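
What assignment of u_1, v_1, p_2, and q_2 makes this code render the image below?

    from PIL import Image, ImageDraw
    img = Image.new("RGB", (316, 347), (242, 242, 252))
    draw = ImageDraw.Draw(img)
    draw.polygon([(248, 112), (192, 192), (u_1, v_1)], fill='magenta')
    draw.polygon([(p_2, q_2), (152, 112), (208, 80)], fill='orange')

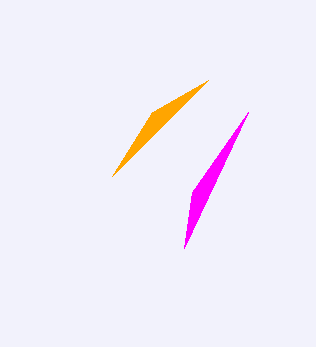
u_1 = 184
v_1 = 248
p_2 = 112
q_2 = 176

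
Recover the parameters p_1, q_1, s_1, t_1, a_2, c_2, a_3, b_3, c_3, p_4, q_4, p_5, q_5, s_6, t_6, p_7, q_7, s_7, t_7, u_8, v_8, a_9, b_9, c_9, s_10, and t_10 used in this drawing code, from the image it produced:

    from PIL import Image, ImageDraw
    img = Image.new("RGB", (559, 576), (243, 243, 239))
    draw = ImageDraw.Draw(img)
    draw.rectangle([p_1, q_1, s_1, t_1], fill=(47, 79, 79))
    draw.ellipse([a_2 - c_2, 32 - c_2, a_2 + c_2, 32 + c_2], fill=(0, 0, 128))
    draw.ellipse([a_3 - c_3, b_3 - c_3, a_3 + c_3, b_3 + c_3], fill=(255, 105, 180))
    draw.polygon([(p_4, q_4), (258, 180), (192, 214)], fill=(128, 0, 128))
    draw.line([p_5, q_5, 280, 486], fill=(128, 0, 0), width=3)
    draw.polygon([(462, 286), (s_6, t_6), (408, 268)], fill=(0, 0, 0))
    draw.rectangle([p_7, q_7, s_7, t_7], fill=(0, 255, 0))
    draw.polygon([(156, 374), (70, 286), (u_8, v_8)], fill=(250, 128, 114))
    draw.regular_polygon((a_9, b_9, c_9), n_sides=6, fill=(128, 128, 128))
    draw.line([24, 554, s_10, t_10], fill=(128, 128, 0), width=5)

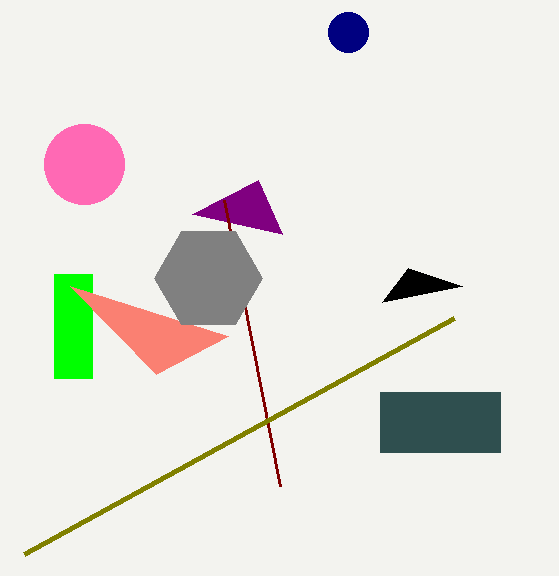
p_1 = 380, q_1 = 392, s_1 = 500, t_1 = 452, a_2 = 348, c_2 = 20, a_3 = 84, b_3 = 164, c_3 = 40, p_4 = 282, q_4 = 234, p_5 = 224, q_5 = 200, s_6 = 382, t_6 = 302, p_7 = 54, q_7 = 274, s_7 = 92, t_7 = 378, u_8 = 228, v_8 = 336, a_9 = 208, b_9 = 278, c_9 = 54, s_10 = 454, t_10 = 318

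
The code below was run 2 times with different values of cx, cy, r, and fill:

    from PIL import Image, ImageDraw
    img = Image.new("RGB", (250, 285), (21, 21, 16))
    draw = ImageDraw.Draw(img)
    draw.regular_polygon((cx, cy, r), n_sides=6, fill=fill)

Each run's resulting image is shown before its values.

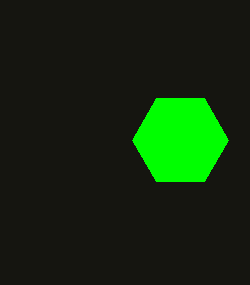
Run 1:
cx = 180
cy = 140
r = 48
fill = 'lime'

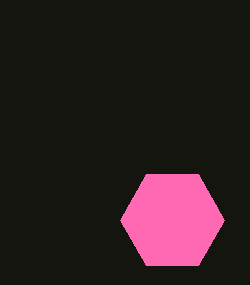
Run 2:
cx = 172
cy = 220
r = 52
fill = 'hotpink'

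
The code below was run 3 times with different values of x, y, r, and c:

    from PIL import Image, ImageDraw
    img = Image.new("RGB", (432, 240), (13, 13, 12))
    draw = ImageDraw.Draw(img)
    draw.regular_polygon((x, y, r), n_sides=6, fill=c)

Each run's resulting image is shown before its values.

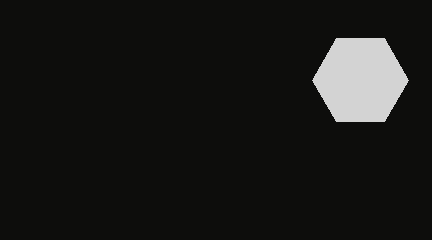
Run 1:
x = 360; y = 80; r = 48; c = 'lightgray'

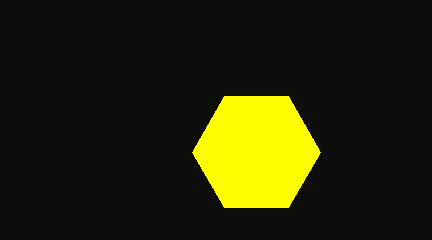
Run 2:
x = 256
y = 152
r = 64
c = 'yellow'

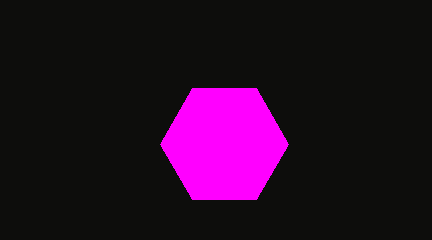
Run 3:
x = 224; y = 144; r = 64; c = 'magenta'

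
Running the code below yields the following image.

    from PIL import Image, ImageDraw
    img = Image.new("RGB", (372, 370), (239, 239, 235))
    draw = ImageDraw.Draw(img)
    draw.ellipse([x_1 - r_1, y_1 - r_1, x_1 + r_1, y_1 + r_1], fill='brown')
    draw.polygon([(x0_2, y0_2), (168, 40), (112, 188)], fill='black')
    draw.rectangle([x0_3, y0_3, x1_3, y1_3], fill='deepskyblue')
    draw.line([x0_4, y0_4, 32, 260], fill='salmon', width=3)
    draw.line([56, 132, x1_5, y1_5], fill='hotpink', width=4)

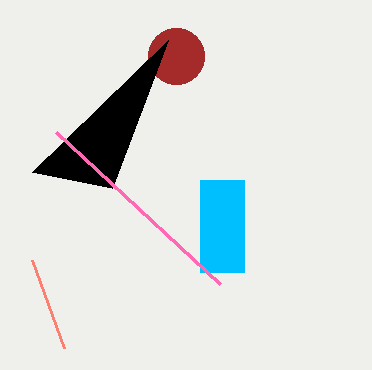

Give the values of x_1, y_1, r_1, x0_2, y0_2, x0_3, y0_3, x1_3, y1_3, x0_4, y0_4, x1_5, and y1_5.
x_1 = 176
y_1 = 56
r_1 = 28
x0_2 = 32
y0_2 = 172
x0_3 = 200
y0_3 = 180
x1_3 = 244
y1_3 = 272
x0_4 = 64
y0_4 = 348
x1_5 = 220
y1_5 = 284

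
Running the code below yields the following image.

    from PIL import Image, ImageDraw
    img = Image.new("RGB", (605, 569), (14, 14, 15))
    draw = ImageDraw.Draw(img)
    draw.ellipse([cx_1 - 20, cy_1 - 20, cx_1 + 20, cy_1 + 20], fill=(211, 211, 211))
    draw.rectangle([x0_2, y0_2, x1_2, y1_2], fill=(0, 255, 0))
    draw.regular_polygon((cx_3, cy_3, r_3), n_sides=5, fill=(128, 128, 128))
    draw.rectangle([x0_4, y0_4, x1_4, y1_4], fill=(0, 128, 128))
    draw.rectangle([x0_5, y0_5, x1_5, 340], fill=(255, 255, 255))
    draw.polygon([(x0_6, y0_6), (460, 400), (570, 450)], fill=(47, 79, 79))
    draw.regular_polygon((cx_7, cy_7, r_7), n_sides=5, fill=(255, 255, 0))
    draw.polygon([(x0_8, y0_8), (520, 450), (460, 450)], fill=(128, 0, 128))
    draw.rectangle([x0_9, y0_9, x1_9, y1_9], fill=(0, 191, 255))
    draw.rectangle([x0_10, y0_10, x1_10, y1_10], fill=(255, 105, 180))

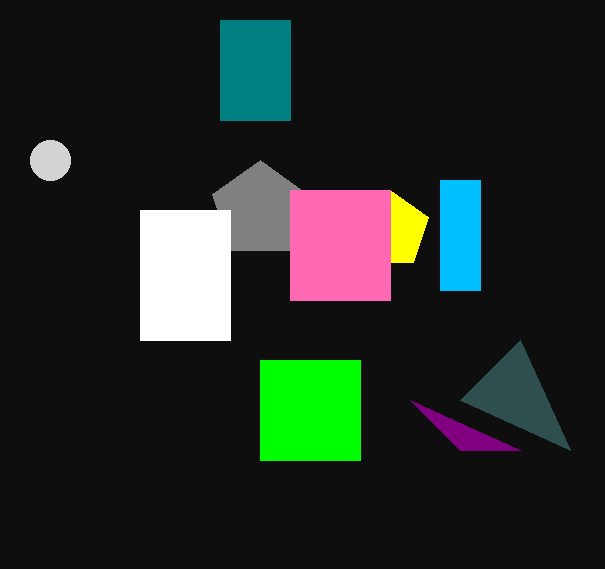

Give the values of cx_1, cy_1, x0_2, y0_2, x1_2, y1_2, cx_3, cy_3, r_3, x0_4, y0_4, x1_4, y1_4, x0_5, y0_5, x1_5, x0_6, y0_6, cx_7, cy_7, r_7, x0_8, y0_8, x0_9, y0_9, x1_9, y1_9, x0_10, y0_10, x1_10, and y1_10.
cx_1 = 50; cy_1 = 160; x0_2 = 260; y0_2 = 360; x1_2 = 360; y1_2 = 460; cx_3 = 260; cy_3 = 210; r_3 = 50; x0_4 = 220; y0_4 = 20; x1_4 = 290; y1_4 = 120; x0_5 = 140; y0_5 = 210; x1_5 = 230; x0_6 = 520; y0_6 = 340; cx_7 = 390; cy_7 = 230; r_7 = 40; x0_8 = 410; y0_8 = 400; x0_9 = 440; y0_9 = 180; x1_9 = 480; y1_9 = 290; x0_10 = 290; y0_10 = 190; x1_10 = 390; y1_10 = 300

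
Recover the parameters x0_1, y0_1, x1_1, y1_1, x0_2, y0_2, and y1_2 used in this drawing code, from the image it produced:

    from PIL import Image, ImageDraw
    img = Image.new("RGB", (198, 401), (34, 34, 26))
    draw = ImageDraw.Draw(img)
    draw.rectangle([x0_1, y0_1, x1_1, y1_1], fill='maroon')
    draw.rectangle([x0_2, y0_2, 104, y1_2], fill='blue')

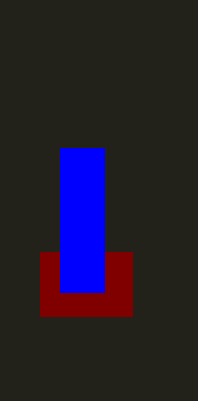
x0_1 = 40, y0_1 = 252, x1_1 = 132, y1_1 = 316, x0_2 = 60, y0_2 = 148, y1_2 = 292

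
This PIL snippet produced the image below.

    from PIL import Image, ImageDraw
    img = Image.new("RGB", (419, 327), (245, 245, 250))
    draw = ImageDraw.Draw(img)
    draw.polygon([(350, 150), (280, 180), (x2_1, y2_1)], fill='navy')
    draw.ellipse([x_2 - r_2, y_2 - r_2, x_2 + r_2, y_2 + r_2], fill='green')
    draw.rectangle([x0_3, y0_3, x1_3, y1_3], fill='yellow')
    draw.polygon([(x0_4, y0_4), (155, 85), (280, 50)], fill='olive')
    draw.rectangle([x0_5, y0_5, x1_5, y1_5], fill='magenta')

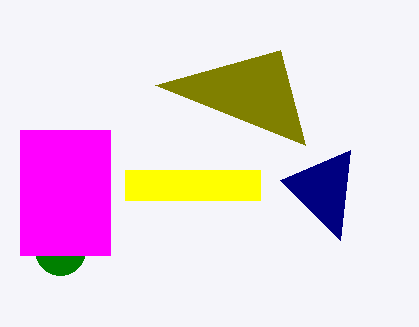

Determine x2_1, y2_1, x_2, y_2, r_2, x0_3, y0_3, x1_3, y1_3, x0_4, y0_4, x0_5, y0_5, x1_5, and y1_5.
x2_1 = 340
y2_1 = 240
x_2 = 60
y_2 = 250
r_2 = 25
x0_3 = 125
y0_3 = 170
x1_3 = 260
y1_3 = 200
x0_4 = 305
y0_4 = 145
x0_5 = 20
y0_5 = 130
x1_5 = 110
y1_5 = 255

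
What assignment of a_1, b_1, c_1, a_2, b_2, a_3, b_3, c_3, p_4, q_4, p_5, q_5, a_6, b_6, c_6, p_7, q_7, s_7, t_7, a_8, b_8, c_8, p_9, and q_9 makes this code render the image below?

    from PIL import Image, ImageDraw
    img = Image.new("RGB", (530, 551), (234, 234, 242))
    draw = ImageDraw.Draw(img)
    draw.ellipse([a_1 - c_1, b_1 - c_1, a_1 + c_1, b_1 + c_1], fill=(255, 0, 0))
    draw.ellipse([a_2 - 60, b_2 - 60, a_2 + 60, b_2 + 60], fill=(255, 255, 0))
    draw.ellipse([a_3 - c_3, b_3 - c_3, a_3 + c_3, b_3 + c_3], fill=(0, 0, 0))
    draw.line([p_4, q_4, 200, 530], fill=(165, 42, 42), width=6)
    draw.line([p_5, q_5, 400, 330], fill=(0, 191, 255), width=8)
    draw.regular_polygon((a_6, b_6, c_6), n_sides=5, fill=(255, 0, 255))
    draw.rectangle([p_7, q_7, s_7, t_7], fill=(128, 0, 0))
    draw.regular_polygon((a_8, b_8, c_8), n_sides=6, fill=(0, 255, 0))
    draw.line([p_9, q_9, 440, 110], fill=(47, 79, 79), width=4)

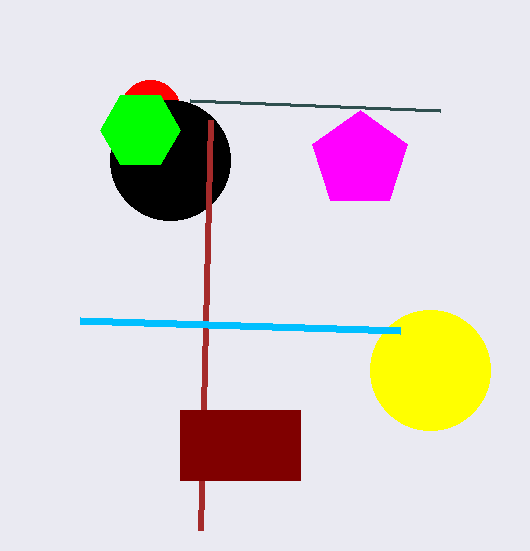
a_1 = 150; b_1 = 110; c_1 = 30; a_2 = 430; b_2 = 370; a_3 = 170; b_3 = 160; c_3 = 60; p_4 = 210; q_4 = 120; p_5 = 80; q_5 = 320; a_6 = 360; b_6 = 160; c_6 = 50; p_7 = 180; q_7 = 410; s_7 = 300; t_7 = 480; a_8 = 140; b_8 = 130; c_8 = 40; p_9 = 190; q_9 = 100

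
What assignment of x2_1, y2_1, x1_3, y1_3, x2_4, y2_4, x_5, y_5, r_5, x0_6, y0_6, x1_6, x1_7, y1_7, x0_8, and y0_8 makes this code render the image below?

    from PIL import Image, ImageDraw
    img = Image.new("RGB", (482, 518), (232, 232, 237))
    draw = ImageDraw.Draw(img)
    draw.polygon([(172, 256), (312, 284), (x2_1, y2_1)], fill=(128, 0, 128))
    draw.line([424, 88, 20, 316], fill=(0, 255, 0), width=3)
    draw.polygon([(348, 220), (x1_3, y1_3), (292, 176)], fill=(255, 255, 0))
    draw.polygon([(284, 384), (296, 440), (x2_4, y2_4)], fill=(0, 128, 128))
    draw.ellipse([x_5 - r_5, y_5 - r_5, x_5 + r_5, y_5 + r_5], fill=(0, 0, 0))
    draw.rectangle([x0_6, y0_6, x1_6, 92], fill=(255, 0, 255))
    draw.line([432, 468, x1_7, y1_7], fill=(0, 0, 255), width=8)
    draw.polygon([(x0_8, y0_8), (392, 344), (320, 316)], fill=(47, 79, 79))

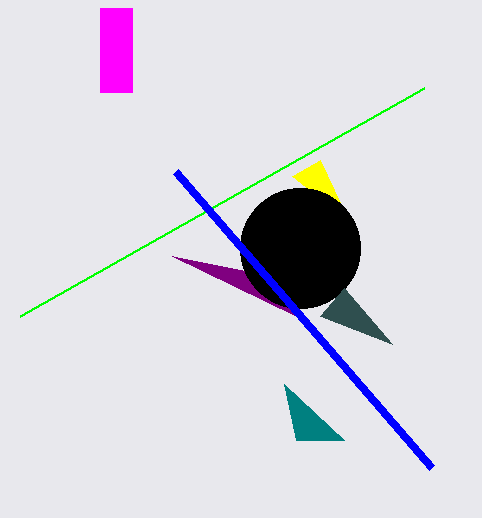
x2_1 = 296, y2_1 = 316, x1_3 = 320, y1_3 = 160, x2_4 = 344, y2_4 = 440, x_5 = 300, y_5 = 248, r_5 = 60, x0_6 = 100, y0_6 = 8, x1_6 = 132, x1_7 = 176, y1_7 = 172, x0_8 = 344, y0_8 = 288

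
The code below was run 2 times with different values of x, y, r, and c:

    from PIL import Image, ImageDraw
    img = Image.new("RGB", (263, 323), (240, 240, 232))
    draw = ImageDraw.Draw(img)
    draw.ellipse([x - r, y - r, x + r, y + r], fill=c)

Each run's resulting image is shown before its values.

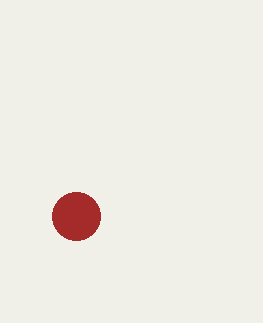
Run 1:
x = 76, y = 216, r = 24, c = 'brown'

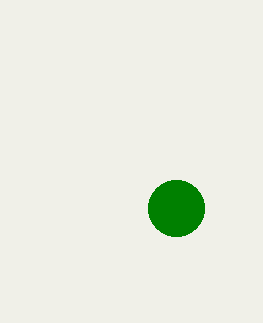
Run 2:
x = 176
y = 208
r = 28
c = 'green'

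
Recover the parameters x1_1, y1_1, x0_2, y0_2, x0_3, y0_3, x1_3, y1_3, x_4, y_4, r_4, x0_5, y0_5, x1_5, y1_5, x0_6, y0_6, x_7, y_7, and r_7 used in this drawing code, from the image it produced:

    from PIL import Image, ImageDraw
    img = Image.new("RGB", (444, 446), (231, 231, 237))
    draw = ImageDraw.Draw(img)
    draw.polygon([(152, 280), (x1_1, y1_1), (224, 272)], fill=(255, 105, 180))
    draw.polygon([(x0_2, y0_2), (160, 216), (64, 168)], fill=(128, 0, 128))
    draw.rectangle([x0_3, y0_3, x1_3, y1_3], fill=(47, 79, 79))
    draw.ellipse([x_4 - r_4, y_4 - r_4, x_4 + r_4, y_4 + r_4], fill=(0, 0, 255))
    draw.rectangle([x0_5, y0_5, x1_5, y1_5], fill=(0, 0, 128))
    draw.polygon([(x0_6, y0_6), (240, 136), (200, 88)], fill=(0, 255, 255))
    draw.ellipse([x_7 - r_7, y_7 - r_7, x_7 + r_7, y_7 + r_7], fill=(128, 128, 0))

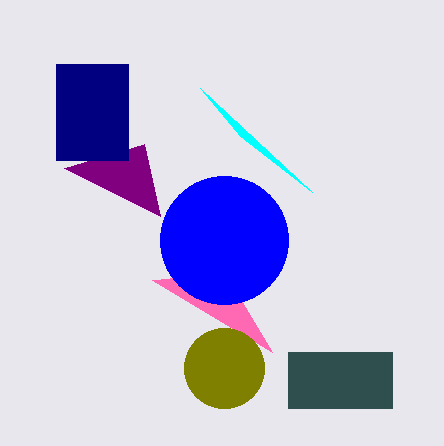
x1_1 = 272; y1_1 = 352; x0_2 = 144; y0_2 = 144; x0_3 = 288; y0_3 = 352; x1_3 = 392; y1_3 = 408; x_4 = 224; y_4 = 240; r_4 = 64; x0_5 = 56; y0_5 = 64; x1_5 = 128; y1_5 = 160; x0_6 = 312; y0_6 = 192; x_7 = 224; y_7 = 368; r_7 = 40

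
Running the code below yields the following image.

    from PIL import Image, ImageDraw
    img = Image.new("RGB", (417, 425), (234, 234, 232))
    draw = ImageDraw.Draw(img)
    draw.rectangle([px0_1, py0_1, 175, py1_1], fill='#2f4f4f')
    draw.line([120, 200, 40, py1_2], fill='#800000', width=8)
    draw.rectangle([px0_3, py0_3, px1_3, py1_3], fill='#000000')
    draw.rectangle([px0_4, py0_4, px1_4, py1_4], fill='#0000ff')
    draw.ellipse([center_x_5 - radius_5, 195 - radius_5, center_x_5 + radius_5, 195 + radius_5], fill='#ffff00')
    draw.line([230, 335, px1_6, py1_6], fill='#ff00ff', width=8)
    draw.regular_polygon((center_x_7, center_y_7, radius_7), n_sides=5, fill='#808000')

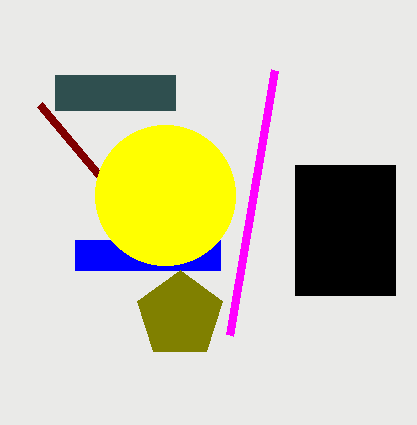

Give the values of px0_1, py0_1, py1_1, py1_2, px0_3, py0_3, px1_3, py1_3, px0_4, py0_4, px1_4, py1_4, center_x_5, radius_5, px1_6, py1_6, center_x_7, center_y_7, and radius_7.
px0_1 = 55, py0_1 = 75, py1_1 = 110, py1_2 = 105, px0_3 = 295, py0_3 = 165, px1_3 = 395, py1_3 = 295, px0_4 = 75, py0_4 = 240, px1_4 = 220, py1_4 = 270, center_x_5 = 165, radius_5 = 70, px1_6 = 275, py1_6 = 70, center_x_7 = 180, center_y_7 = 315, radius_7 = 45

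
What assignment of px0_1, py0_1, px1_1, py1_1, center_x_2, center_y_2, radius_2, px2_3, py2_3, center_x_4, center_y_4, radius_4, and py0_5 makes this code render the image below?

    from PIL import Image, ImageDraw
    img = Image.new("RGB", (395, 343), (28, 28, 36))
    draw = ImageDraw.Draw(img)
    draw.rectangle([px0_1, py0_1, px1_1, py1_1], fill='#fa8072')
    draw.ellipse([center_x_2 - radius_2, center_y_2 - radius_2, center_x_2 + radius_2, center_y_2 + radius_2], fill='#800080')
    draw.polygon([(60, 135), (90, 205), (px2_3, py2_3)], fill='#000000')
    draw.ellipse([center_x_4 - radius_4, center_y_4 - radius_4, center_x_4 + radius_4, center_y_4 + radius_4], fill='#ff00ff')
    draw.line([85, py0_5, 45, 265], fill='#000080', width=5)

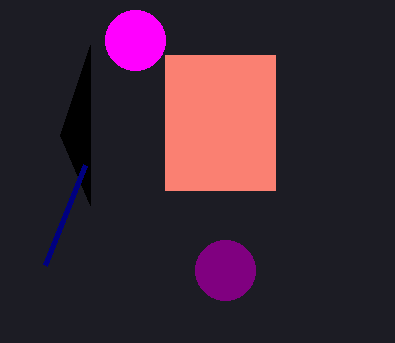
px0_1 = 165
py0_1 = 55
px1_1 = 275
py1_1 = 190
center_x_2 = 225
center_y_2 = 270
radius_2 = 30
px2_3 = 90
py2_3 = 45
center_x_4 = 135
center_y_4 = 40
radius_4 = 30
py0_5 = 165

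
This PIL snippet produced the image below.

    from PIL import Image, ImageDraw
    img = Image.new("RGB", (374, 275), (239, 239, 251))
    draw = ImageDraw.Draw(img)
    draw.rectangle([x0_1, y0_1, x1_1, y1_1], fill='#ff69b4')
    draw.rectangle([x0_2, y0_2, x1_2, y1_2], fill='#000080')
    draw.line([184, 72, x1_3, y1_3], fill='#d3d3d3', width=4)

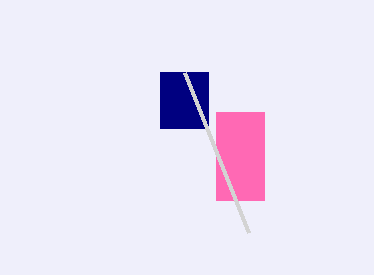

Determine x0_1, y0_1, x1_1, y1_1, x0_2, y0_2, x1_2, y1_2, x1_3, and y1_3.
x0_1 = 216, y0_1 = 112, x1_1 = 264, y1_1 = 200, x0_2 = 160, y0_2 = 72, x1_2 = 208, y1_2 = 128, x1_3 = 248, y1_3 = 232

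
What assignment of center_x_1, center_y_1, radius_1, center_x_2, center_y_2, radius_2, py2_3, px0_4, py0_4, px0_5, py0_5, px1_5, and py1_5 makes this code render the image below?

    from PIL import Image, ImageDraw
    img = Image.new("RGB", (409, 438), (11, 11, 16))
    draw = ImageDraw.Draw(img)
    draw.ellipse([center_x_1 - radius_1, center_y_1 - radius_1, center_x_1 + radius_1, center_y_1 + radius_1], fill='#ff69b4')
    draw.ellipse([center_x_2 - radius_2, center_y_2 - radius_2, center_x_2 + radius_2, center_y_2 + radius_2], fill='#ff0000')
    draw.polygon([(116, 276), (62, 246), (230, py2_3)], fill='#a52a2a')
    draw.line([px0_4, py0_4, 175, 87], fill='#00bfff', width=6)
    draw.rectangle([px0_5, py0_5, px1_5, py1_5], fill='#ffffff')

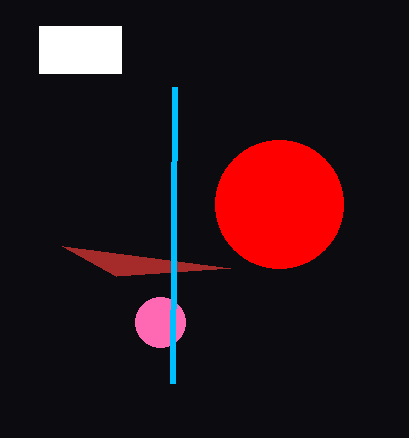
center_x_1 = 160, center_y_1 = 322, radius_1 = 25, center_x_2 = 279, center_y_2 = 204, radius_2 = 64, py2_3 = 268, px0_4 = 173, py0_4 = 383, px0_5 = 39, py0_5 = 26, px1_5 = 121, py1_5 = 73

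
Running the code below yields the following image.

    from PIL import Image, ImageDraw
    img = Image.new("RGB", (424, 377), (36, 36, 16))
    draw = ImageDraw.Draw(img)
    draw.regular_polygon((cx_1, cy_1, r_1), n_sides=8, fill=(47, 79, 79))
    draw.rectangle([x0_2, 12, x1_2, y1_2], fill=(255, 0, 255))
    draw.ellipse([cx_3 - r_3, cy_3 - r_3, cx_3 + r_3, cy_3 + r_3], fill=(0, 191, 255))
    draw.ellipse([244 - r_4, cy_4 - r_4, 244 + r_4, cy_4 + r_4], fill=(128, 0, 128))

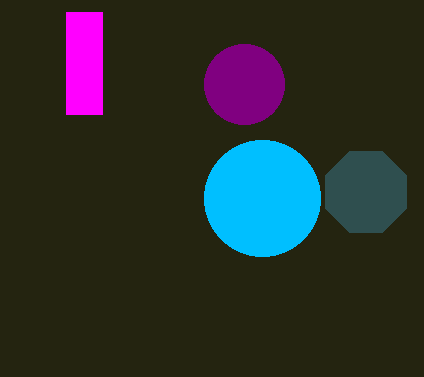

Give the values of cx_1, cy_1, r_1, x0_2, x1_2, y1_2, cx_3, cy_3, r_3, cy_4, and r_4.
cx_1 = 366; cy_1 = 192; r_1 = 44; x0_2 = 66; x1_2 = 102; y1_2 = 114; cx_3 = 262; cy_3 = 198; r_3 = 58; cy_4 = 84; r_4 = 40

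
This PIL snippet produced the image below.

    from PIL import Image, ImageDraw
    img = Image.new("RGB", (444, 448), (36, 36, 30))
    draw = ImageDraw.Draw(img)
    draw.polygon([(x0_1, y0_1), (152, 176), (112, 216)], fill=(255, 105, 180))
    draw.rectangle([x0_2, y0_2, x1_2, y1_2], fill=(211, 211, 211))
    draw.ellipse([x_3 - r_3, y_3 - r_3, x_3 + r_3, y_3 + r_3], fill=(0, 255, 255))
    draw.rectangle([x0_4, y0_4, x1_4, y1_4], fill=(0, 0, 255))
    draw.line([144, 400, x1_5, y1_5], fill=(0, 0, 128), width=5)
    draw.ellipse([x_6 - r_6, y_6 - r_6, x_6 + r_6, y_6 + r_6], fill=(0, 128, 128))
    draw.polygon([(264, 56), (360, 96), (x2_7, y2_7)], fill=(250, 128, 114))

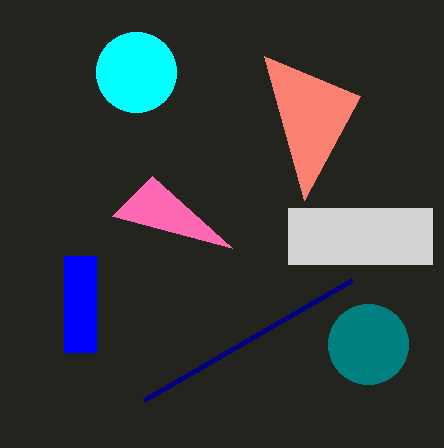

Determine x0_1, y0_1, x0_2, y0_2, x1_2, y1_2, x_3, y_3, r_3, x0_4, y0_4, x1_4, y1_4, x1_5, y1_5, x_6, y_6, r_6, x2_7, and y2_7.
x0_1 = 232; y0_1 = 248; x0_2 = 288; y0_2 = 208; x1_2 = 432; y1_2 = 264; x_3 = 136; y_3 = 72; r_3 = 40; x0_4 = 64; y0_4 = 256; x1_4 = 96; y1_4 = 352; x1_5 = 352; y1_5 = 280; x_6 = 368; y_6 = 344; r_6 = 40; x2_7 = 304; y2_7 = 200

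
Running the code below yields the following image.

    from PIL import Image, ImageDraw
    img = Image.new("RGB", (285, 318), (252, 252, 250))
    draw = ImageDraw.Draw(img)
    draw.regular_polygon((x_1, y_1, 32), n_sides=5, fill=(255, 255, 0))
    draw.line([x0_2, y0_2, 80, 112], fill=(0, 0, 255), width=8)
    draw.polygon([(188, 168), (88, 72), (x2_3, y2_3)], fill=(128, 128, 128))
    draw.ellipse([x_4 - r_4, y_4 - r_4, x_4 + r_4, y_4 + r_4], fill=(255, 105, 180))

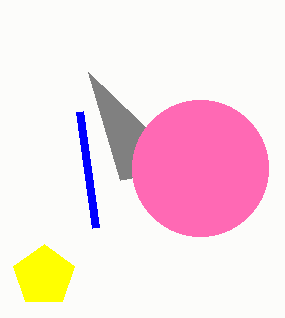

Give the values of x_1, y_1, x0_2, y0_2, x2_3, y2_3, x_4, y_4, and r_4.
x_1 = 44
y_1 = 276
x0_2 = 96
y0_2 = 228
x2_3 = 120
y2_3 = 180
x_4 = 200
y_4 = 168
r_4 = 68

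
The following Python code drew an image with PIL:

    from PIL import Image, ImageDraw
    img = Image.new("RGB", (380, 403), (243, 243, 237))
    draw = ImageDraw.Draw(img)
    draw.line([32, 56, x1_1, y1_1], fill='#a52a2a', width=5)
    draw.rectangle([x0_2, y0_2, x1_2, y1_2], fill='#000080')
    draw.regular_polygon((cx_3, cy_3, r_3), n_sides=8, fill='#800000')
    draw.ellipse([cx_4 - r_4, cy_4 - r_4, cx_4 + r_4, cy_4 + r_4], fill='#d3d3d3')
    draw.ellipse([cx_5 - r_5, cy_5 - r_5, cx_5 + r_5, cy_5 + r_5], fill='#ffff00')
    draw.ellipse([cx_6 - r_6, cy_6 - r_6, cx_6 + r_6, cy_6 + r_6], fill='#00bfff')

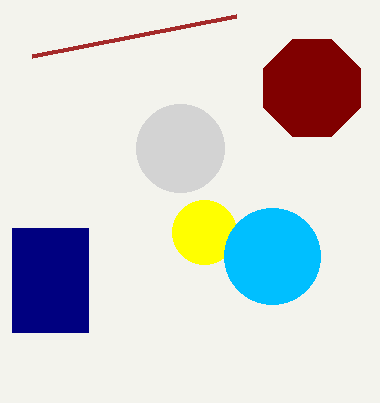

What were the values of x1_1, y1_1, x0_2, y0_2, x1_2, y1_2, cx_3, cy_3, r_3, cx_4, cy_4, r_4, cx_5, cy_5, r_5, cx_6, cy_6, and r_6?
x1_1 = 236
y1_1 = 16
x0_2 = 12
y0_2 = 228
x1_2 = 88
y1_2 = 332
cx_3 = 312
cy_3 = 88
r_3 = 52
cx_4 = 180
cy_4 = 148
r_4 = 44
cx_5 = 204
cy_5 = 232
r_5 = 32
cx_6 = 272
cy_6 = 256
r_6 = 48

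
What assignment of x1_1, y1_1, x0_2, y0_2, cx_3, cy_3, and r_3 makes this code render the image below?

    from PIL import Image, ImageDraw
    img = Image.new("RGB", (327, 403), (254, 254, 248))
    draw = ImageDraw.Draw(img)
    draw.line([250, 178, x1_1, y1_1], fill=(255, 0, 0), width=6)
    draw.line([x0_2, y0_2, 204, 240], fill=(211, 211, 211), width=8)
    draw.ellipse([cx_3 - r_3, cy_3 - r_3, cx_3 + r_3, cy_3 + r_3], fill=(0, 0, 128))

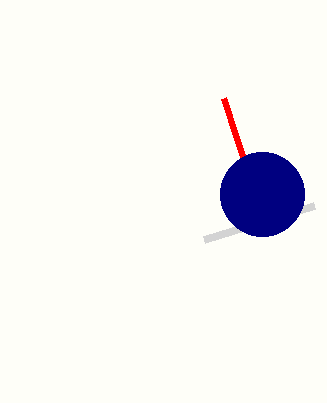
x1_1 = 224, y1_1 = 98, x0_2 = 314, y0_2 = 206, cx_3 = 262, cy_3 = 194, r_3 = 42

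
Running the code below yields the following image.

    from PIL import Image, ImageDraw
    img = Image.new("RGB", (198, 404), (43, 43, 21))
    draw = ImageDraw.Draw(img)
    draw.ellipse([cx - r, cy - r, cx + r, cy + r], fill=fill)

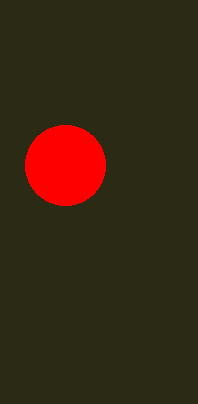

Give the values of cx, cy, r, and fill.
cx = 65, cy = 165, r = 40, fill = 'red'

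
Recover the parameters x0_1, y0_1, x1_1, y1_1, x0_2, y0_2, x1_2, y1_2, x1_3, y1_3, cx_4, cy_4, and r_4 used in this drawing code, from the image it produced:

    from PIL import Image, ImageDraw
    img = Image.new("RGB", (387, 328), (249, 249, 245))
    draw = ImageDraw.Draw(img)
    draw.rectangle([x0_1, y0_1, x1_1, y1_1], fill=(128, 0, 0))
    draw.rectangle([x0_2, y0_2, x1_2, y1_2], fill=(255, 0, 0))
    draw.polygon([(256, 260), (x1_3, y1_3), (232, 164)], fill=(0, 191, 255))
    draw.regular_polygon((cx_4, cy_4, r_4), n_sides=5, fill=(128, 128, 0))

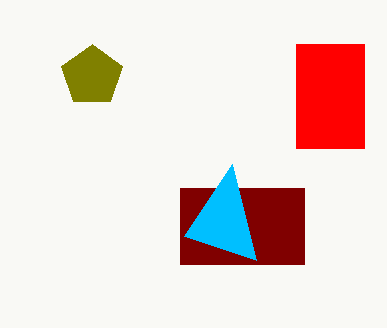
x0_1 = 180
y0_1 = 188
x1_1 = 304
y1_1 = 264
x0_2 = 296
y0_2 = 44
x1_2 = 364
y1_2 = 148
x1_3 = 184
y1_3 = 236
cx_4 = 92
cy_4 = 76
r_4 = 32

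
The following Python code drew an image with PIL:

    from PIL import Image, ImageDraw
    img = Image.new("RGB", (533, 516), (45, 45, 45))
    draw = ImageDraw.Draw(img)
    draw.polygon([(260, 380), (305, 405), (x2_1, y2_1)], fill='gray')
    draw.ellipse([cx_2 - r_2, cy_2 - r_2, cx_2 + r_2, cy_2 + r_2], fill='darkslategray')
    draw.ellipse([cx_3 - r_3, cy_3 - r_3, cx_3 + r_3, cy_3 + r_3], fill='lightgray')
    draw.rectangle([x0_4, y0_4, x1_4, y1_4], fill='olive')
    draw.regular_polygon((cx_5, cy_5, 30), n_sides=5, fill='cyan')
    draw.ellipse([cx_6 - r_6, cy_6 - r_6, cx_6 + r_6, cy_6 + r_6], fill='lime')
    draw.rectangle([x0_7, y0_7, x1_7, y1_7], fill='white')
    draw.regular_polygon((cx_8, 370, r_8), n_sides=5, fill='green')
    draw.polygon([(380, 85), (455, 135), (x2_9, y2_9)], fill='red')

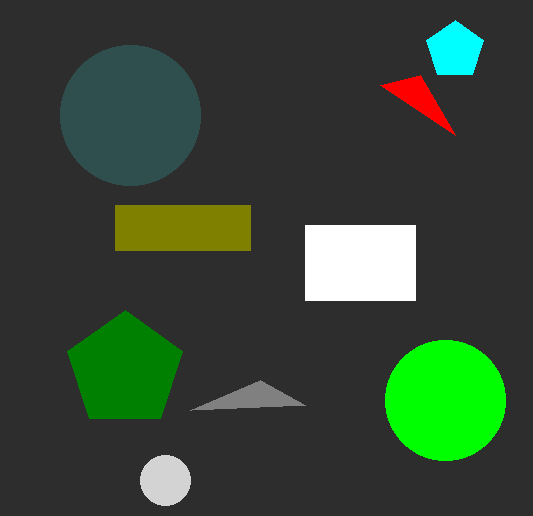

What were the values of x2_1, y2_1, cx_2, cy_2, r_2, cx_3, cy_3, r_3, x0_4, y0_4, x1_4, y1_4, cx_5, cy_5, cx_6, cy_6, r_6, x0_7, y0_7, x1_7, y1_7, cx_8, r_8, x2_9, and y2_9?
x2_1 = 190
y2_1 = 410
cx_2 = 130
cy_2 = 115
r_2 = 70
cx_3 = 165
cy_3 = 480
r_3 = 25
x0_4 = 115
y0_4 = 205
x1_4 = 250
y1_4 = 250
cx_5 = 455
cy_5 = 50
cx_6 = 445
cy_6 = 400
r_6 = 60
x0_7 = 305
y0_7 = 225
x1_7 = 415
y1_7 = 300
cx_8 = 125
r_8 = 60
x2_9 = 420
y2_9 = 75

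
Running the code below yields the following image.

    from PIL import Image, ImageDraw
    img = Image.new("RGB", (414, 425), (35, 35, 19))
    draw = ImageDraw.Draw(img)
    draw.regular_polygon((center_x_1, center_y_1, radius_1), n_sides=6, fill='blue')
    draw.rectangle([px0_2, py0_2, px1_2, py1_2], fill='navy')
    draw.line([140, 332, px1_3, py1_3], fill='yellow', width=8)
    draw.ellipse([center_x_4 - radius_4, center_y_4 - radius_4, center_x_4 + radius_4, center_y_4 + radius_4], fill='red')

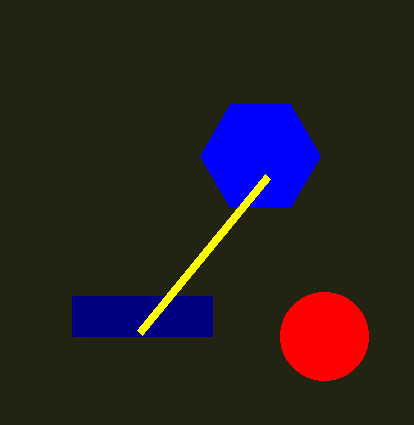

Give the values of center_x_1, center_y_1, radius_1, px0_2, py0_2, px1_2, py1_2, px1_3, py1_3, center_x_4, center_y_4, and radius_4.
center_x_1 = 260, center_y_1 = 156, radius_1 = 60, px0_2 = 72, py0_2 = 296, px1_2 = 212, py1_2 = 336, px1_3 = 268, py1_3 = 176, center_x_4 = 324, center_y_4 = 336, radius_4 = 44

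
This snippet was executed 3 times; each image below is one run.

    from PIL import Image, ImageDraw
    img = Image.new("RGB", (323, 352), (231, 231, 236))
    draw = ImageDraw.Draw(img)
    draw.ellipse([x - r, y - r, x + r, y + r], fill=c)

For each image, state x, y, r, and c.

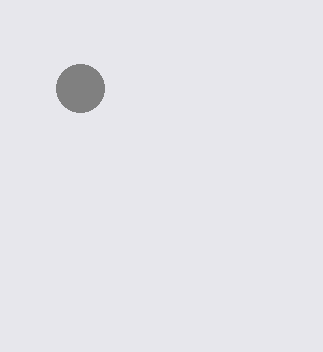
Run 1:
x = 80
y = 88
r = 24
c = 'gray'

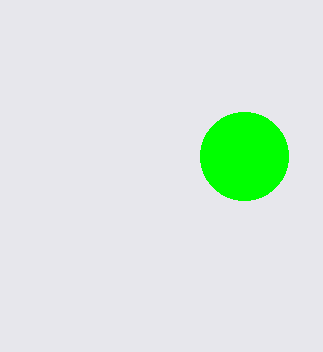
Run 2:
x = 244; y = 156; r = 44; c = 'lime'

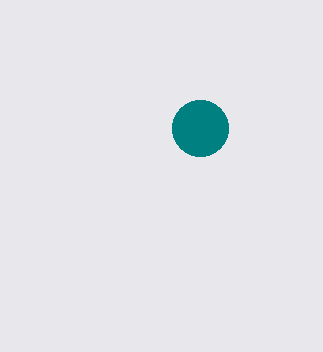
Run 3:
x = 200
y = 128
r = 28
c = 'teal'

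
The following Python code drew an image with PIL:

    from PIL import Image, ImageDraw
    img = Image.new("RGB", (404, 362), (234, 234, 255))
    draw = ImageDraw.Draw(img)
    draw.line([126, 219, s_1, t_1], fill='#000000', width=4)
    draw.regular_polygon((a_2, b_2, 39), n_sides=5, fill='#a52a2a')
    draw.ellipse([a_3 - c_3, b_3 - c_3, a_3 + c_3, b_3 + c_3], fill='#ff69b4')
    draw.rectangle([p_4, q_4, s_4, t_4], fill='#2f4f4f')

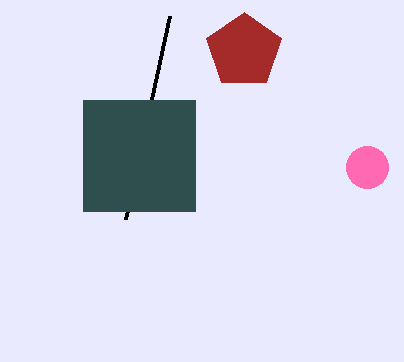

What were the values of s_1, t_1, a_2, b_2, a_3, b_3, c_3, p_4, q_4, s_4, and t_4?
s_1 = 170, t_1 = 16, a_2 = 244, b_2 = 51, a_3 = 367, b_3 = 167, c_3 = 21, p_4 = 83, q_4 = 100, s_4 = 195, t_4 = 211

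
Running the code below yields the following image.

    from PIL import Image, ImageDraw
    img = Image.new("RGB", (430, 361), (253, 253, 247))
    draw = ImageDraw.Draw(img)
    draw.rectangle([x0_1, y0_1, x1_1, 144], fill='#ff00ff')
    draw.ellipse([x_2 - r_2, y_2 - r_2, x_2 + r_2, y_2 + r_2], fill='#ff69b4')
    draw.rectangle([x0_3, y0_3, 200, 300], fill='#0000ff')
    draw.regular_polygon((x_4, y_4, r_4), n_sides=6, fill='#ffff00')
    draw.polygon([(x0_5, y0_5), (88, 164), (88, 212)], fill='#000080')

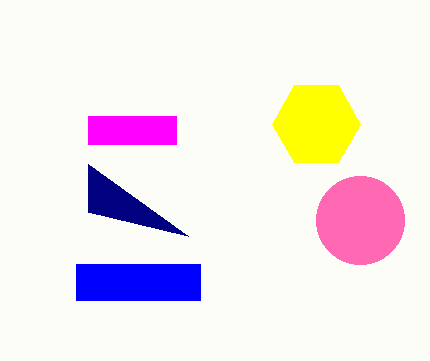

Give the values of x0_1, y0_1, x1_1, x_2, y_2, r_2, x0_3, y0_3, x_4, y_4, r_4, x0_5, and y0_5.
x0_1 = 88; y0_1 = 116; x1_1 = 176; x_2 = 360; y_2 = 220; r_2 = 44; x0_3 = 76; y0_3 = 264; x_4 = 316; y_4 = 124; r_4 = 44; x0_5 = 188; y0_5 = 236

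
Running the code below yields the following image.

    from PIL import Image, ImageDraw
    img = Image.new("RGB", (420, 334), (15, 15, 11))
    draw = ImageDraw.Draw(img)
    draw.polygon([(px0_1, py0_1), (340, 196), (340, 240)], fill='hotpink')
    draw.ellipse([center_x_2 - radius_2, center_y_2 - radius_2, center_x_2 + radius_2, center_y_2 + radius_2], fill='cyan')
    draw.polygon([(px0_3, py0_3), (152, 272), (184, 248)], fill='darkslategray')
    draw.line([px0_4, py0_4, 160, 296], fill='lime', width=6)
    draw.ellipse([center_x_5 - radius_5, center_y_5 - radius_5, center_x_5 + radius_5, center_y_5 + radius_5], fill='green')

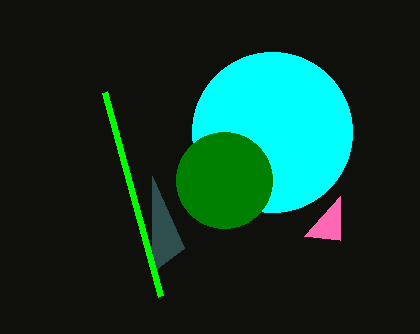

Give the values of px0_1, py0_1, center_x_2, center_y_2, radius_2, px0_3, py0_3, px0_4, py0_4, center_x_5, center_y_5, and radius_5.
px0_1 = 304; py0_1 = 236; center_x_2 = 272; center_y_2 = 132; radius_2 = 80; px0_3 = 152; py0_3 = 176; px0_4 = 104; py0_4 = 92; center_x_5 = 224; center_y_5 = 180; radius_5 = 48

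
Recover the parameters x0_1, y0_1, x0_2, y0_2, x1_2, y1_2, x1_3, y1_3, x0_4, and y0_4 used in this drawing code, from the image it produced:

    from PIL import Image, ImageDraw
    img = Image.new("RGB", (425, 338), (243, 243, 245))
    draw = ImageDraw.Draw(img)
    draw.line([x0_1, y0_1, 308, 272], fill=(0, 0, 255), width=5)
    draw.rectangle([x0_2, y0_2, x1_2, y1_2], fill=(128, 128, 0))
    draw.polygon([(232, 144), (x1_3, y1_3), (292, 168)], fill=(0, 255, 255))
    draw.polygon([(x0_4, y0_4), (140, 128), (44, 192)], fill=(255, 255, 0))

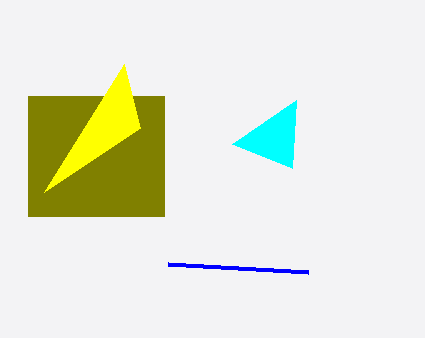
x0_1 = 168
y0_1 = 264
x0_2 = 28
y0_2 = 96
x1_2 = 164
y1_2 = 216
x1_3 = 296
y1_3 = 100
x0_4 = 124
y0_4 = 64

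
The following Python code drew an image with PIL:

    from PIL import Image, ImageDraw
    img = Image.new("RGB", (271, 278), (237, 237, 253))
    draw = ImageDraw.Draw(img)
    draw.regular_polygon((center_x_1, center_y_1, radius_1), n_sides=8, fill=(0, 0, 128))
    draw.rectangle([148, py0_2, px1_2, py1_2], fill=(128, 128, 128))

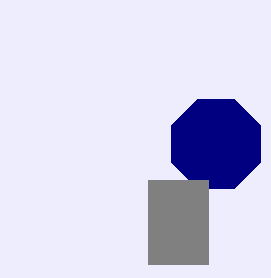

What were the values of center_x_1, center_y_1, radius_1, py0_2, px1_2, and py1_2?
center_x_1 = 216
center_y_1 = 144
radius_1 = 48
py0_2 = 180
px1_2 = 208
py1_2 = 264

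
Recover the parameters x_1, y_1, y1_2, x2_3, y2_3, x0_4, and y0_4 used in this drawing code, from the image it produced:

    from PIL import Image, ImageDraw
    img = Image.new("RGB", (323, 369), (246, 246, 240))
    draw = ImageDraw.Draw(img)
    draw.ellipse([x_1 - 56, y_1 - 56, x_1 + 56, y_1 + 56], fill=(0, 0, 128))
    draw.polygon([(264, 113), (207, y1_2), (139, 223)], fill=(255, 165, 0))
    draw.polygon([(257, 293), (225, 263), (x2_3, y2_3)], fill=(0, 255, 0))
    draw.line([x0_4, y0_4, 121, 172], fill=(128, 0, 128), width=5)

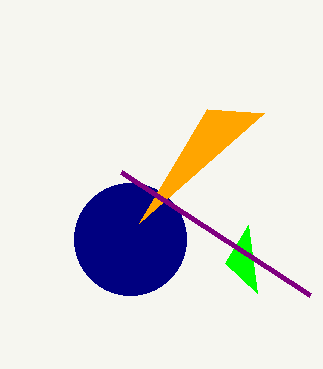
x_1 = 130; y_1 = 239; y1_2 = 109; x2_3 = 248; y2_3 = 225; x0_4 = 310; y0_4 = 295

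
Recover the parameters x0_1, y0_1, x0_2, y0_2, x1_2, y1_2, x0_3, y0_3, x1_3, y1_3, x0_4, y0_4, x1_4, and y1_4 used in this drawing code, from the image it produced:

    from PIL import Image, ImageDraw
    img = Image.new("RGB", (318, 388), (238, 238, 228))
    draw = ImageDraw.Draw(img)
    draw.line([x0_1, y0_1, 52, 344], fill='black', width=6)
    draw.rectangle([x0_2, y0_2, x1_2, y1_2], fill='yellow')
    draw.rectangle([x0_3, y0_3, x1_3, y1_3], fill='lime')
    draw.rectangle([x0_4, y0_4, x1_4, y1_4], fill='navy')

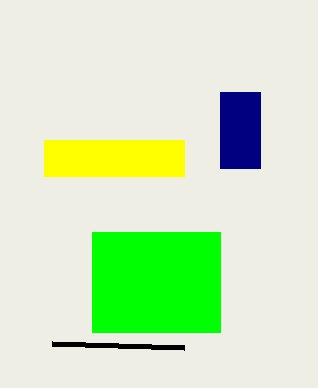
x0_1 = 184
y0_1 = 348
x0_2 = 44
y0_2 = 140
x1_2 = 184
y1_2 = 176
x0_3 = 92
y0_3 = 232
x1_3 = 220
y1_3 = 332
x0_4 = 220
y0_4 = 92
x1_4 = 260
y1_4 = 168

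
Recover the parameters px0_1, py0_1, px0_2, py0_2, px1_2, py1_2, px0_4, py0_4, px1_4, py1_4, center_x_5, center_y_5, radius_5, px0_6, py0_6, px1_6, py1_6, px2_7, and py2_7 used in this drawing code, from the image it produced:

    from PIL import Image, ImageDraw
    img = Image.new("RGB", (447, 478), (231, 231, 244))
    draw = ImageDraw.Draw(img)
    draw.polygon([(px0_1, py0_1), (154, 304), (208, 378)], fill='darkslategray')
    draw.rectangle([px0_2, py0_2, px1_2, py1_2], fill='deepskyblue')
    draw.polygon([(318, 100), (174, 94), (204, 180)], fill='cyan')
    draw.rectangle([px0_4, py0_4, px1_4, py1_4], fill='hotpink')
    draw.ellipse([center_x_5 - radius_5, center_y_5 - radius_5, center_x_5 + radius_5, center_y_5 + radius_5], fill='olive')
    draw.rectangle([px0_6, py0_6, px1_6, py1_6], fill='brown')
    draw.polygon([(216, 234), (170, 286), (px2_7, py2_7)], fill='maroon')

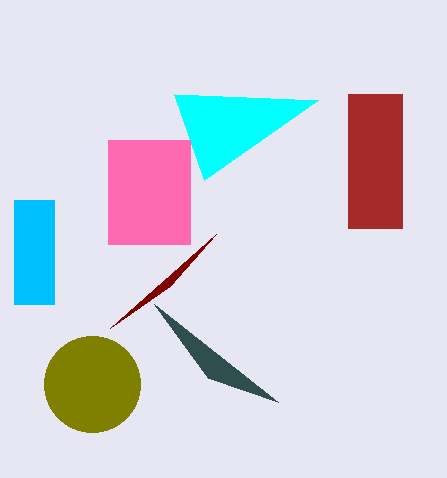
px0_1 = 278
py0_1 = 402
px0_2 = 14
py0_2 = 200
px1_2 = 54
py1_2 = 304
px0_4 = 108
py0_4 = 140
px1_4 = 190
py1_4 = 244
center_x_5 = 92
center_y_5 = 384
radius_5 = 48
px0_6 = 348
py0_6 = 94
px1_6 = 402
py1_6 = 228
px2_7 = 110
py2_7 = 328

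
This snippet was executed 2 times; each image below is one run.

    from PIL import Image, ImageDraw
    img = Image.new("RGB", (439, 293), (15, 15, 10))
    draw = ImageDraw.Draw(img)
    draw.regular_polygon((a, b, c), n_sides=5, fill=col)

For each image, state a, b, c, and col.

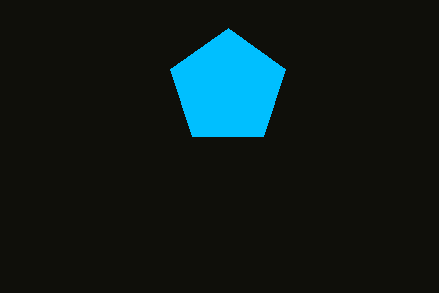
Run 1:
a = 228; b = 88; c = 60; col = 'deepskyblue'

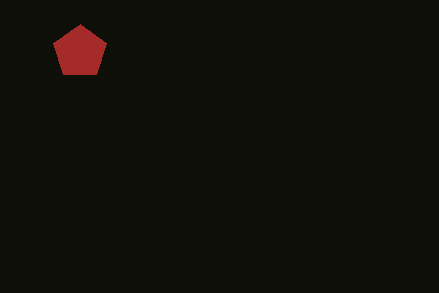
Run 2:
a = 80
b = 52
c = 28
col = 'brown'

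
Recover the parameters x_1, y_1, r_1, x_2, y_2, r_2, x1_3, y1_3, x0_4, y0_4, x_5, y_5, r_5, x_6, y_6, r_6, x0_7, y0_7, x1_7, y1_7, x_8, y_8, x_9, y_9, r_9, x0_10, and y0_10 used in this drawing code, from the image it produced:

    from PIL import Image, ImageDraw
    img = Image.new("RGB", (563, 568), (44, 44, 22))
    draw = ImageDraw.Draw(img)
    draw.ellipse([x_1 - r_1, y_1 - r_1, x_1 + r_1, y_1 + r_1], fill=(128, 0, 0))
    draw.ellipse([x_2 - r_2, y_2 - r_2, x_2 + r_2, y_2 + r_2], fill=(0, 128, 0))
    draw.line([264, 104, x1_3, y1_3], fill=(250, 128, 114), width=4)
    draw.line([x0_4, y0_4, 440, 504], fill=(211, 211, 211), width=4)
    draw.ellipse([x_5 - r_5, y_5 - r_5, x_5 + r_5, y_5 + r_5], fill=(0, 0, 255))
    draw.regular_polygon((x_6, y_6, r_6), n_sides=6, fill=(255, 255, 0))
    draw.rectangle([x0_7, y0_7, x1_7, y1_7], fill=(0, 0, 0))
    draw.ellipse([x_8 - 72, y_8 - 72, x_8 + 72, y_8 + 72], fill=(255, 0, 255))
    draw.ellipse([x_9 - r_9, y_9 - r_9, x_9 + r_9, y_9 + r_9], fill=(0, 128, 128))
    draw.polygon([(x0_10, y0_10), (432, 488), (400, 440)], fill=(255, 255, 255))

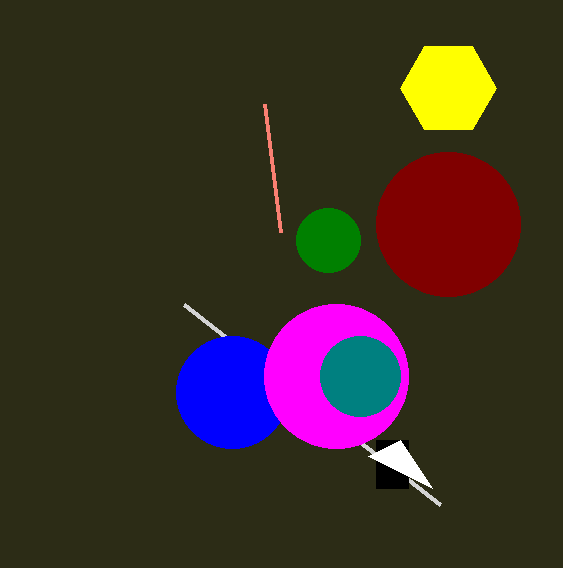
x_1 = 448, y_1 = 224, r_1 = 72, x_2 = 328, y_2 = 240, r_2 = 32, x1_3 = 280, y1_3 = 232, x0_4 = 184, y0_4 = 304, x_5 = 232, y_5 = 392, r_5 = 56, x_6 = 448, y_6 = 88, r_6 = 48, x0_7 = 376, y0_7 = 440, x1_7 = 408, y1_7 = 488, x_8 = 336, y_8 = 376, x_9 = 360, y_9 = 376, r_9 = 40, x0_10 = 368, y0_10 = 456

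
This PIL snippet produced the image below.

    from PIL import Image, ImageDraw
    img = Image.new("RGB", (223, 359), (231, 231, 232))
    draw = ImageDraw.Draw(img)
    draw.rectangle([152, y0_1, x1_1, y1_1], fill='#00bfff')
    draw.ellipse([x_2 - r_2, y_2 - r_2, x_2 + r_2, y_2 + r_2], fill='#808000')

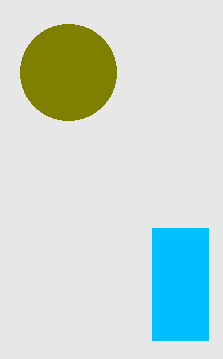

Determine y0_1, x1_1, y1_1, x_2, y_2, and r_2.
y0_1 = 228
x1_1 = 208
y1_1 = 340
x_2 = 68
y_2 = 72
r_2 = 48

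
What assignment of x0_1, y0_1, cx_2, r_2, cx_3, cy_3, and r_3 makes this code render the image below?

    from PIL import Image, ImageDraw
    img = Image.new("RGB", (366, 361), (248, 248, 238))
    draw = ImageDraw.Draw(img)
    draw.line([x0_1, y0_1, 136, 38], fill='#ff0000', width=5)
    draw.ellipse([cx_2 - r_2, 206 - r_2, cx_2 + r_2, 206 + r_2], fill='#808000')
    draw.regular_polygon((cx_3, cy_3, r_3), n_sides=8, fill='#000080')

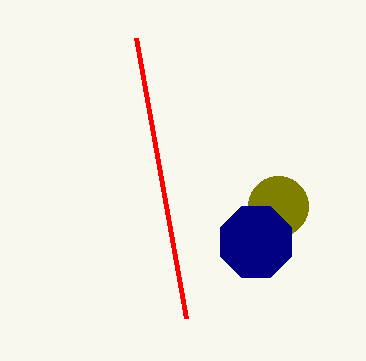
x0_1 = 186
y0_1 = 318
cx_2 = 278
r_2 = 30
cx_3 = 256
cy_3 = 242
r_3 = 38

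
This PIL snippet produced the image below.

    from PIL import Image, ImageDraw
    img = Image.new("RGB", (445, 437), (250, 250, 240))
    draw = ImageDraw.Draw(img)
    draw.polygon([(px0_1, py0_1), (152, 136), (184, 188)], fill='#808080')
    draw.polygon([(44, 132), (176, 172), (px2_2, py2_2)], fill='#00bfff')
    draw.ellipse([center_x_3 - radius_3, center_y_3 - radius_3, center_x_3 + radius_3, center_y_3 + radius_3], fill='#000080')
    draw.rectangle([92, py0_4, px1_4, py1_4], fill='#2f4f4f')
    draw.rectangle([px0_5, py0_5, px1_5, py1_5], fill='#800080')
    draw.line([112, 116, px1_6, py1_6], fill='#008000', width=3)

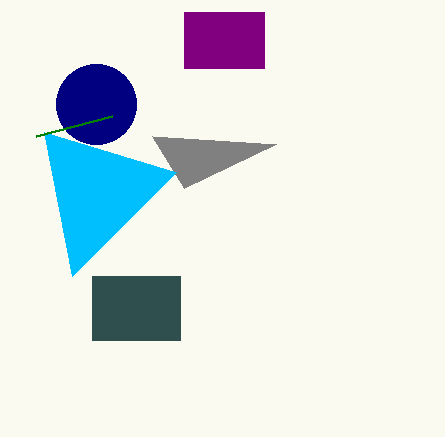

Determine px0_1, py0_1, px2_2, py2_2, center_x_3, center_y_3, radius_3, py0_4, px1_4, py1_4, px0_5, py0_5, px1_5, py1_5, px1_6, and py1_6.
px0_1 = 276, py0_1 = 144, px2_2 = 72, py2_2 = 276, center_x_3 = 96, center_y_3 = 104, radius_3 = 40, py0_4 = 276, px1_4 = 180, py1_4 = 340, px0_5 = 184, py0_5 = 12, px1_5 = 264, py1_5 = 68, px1_6 = 36, py1_6 = 136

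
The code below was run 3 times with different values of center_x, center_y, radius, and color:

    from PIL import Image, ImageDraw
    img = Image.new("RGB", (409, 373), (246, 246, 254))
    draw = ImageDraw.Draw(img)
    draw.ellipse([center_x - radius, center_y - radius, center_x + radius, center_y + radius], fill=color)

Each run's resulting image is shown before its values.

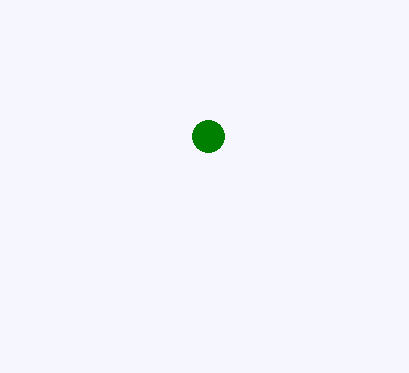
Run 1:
center_x = 208
center_y = 136
radius = 16
color = 'green'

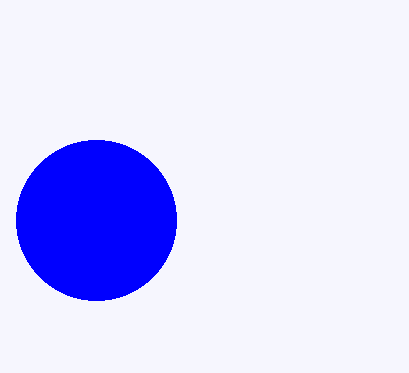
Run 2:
center_x = 96, center_y = 220, radius = 80, color = 'blue'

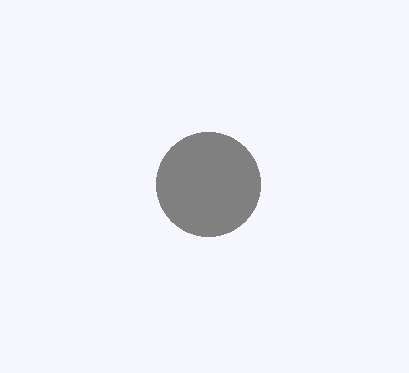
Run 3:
center_x = 208; center_y = 184; radius = 52; color = 'gray'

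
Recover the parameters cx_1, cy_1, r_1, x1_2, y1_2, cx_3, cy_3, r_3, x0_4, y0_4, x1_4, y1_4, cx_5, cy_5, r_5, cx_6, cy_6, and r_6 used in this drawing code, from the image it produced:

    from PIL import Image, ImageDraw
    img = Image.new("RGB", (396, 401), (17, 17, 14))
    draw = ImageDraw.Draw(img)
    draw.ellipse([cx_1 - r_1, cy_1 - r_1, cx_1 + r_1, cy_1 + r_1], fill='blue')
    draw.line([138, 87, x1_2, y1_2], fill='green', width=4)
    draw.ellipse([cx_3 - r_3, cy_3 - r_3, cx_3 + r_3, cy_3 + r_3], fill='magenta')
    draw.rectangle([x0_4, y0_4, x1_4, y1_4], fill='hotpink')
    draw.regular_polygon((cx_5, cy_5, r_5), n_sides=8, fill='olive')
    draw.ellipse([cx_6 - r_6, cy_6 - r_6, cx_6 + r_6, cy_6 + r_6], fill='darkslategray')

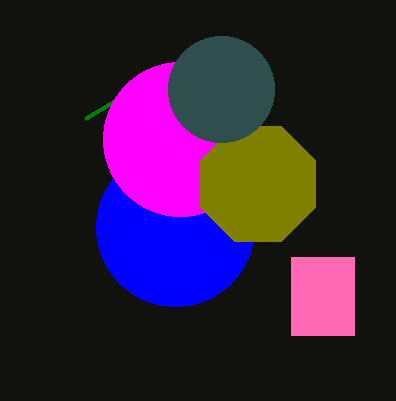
cx_1 = 175, cy_1 = 227, r_1 = 79, x1_2 = 85, y1_2 = 119, cx_3 = 180, cy_3 = 139, r_3 = 77, x0_4 = 291, y0_4 = 257, x1_4 = 354, y1_4 = 335, cx_5 = 258, cy_5 = 184, r_5 = 62, cx_6 = 221, cy_6 = 89, r_6 = 53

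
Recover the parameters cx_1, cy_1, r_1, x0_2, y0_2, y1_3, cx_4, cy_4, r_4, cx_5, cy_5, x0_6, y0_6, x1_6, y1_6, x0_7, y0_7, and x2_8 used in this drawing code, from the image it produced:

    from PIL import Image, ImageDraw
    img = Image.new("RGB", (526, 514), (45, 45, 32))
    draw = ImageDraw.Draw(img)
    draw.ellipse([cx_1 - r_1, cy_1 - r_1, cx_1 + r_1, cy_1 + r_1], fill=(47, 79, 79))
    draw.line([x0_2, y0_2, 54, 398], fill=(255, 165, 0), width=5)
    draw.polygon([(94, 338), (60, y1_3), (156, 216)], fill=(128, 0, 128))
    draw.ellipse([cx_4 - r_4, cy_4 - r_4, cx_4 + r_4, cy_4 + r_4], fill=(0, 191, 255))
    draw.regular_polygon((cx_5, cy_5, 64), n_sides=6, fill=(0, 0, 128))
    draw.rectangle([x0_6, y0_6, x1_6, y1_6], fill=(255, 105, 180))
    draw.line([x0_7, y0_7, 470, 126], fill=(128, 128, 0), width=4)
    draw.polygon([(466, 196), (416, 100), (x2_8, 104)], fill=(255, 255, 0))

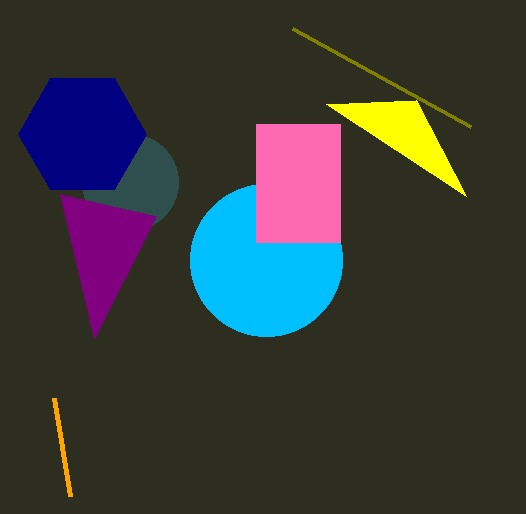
cx_1 = 130, cy_1 = 182, r_1 = 48, x0_2 = 70, y0_2 = 496, y1_3 = 194, cx_4 = 266, cy_4 = 260, r_4 = 76, cx_5 = 82, cy_5 = 134, x0_6 = 256, y0_6 = 124, x1_6 = 340, y1_6 = 242, x0_7 = 292, y0_7 = 28, x2_8 = 326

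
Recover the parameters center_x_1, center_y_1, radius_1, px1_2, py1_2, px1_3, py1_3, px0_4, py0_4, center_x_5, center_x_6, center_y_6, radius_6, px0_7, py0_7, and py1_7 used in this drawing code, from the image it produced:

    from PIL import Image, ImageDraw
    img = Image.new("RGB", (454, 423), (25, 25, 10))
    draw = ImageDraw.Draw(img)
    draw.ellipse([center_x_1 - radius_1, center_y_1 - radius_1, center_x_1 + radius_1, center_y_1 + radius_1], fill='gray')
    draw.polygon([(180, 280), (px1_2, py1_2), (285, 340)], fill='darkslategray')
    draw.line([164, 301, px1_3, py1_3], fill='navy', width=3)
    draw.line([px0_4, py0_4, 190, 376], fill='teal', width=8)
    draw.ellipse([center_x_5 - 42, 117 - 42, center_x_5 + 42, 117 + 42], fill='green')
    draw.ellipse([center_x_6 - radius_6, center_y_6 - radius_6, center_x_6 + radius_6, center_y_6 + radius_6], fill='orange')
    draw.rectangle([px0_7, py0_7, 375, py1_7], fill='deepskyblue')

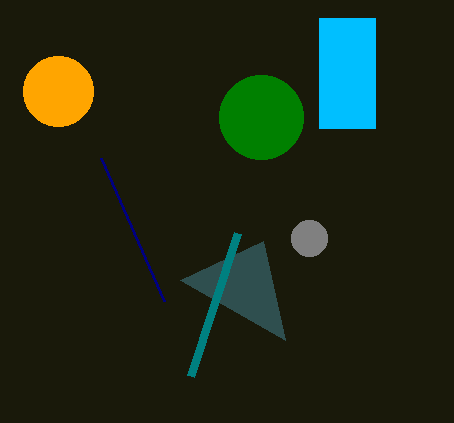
center_x_1 = 309, center_y_1 = 238, radius_1 = 18, px1_2 = 263, py1_2 = 241, px1_3 = 101, py1_3 = 158, px0_4 = 237, py0_4 = 233, center_x_5 = 261, center_x_6 = 58, center_y_6 = 91, radius_6 = 35, px0_7 = 319, py0_7 = 18, py1_7 = 128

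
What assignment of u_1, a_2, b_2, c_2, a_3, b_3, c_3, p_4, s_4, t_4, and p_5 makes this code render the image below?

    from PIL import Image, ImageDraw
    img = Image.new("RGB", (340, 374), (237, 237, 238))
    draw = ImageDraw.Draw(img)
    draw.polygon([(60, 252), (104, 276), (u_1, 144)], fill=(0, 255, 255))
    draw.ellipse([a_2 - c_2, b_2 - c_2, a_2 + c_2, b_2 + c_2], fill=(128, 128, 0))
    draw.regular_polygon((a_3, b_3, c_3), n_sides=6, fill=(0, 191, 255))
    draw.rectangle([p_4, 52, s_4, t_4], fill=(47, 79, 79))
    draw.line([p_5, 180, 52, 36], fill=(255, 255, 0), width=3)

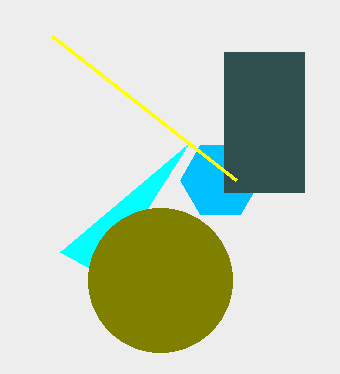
u_1 = 188; a_2 = 160; b_2 = 280; c_2 = 72; a_3 = 220; b_3 = 180; c_3 = 40; p_4 = 224; s_4 = 304; t_4 = 192; p_5 = 236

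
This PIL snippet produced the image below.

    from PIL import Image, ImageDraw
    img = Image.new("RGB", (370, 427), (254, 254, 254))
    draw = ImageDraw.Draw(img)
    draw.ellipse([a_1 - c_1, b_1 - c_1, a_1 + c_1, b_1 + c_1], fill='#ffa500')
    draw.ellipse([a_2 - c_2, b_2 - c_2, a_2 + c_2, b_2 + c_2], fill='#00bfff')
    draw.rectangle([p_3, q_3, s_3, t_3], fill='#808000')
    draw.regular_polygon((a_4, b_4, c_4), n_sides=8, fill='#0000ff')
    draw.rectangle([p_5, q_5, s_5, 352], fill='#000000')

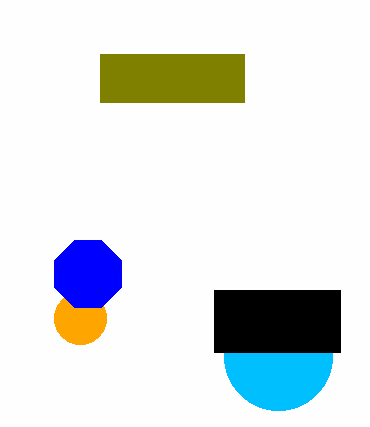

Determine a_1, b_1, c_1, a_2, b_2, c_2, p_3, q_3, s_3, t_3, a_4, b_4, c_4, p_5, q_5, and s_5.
a_1 = 80, b_1 = 318, c_1 = 26, a_2 = 278, b_2 = 356, c_2 = 54, p_3 = 100, q_3 = 54, s_3 = 244, t_3 = 102, a_4 = 88, b_4 = 274, c_4 = 36, p_5 = 214, q_5 = 290, s_5 = 340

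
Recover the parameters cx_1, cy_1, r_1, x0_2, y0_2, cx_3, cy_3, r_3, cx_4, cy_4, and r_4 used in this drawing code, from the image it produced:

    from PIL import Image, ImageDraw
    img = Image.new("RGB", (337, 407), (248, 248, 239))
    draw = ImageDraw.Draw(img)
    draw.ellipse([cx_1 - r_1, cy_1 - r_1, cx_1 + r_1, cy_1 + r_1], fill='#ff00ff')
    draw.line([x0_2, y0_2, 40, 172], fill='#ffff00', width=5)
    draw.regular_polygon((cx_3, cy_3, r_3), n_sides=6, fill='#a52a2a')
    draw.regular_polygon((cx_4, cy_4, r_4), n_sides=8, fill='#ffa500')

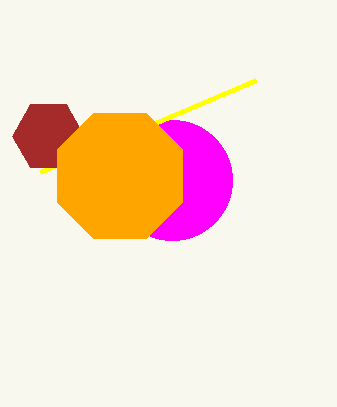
cx_1 = 172
cy_1 = 180
r_1 = 60
x0_2 = 256
y0_2 = 80
cx_3 = 48
cy_3 = 136
r_3 = 36
cx_4 = 120
cy_4 = 176
r_4 = 68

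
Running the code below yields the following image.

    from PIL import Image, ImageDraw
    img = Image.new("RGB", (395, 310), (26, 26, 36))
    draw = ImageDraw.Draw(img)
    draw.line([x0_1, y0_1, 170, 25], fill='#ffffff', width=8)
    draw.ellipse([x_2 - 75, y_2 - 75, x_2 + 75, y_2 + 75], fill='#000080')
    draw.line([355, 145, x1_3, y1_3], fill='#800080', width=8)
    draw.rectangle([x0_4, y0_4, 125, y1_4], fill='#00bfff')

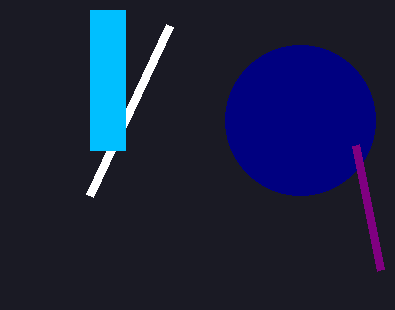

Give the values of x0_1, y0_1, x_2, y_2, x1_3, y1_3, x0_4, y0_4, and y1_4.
x0_1 = 90; y0_1 = 195; x_2 = 300; y_2 = 120; x1_3 = 380; y1_3 = 270; x0_4 = 90; y0_4 = 10; y1_4 = 150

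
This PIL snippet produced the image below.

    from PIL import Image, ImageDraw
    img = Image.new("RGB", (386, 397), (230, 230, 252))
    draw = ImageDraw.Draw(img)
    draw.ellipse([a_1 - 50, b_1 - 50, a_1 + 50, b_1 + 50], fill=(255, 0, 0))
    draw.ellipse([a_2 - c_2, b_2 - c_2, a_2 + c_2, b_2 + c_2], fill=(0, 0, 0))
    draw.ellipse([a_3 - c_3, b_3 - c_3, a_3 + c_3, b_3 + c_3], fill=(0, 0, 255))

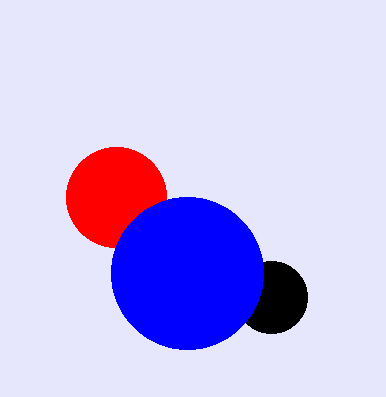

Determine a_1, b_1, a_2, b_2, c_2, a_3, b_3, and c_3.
a_1 = 116
b_1 = 197
a_2 = 271
b_2 = 297
c_2 = 36
a_3 = 187
b_3 = 273
c_3 = 76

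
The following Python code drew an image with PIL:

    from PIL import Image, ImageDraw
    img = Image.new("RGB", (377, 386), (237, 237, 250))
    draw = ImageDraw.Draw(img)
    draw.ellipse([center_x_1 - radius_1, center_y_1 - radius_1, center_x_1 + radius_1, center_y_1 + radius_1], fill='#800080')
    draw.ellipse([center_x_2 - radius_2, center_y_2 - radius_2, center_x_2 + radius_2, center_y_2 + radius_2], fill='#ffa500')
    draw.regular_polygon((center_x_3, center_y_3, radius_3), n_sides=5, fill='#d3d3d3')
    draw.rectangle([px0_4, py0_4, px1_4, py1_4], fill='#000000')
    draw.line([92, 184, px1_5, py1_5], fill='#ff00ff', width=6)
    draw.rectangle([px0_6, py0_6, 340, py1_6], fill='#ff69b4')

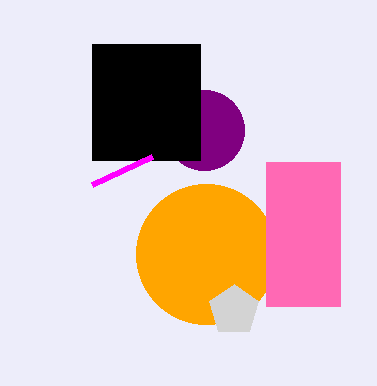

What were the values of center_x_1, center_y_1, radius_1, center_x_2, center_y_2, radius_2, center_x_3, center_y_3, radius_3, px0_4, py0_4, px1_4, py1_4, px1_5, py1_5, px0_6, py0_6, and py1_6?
center_x_1 = 204, center_y_1 = 130, radius_1 = 40, center_x_2 = 206, center_y_2 = 254, radius_2 = 70, center_x_3 = 234, center_y_3 = 310, radius_3 = 26, px0_4 = 92, py0_4 = 44, px1_4 = 200, py1_4 = 160, px1_5 = 152, py1_5 = 156, px0_6 = 266, py0_6 = 162, py1_6 = 306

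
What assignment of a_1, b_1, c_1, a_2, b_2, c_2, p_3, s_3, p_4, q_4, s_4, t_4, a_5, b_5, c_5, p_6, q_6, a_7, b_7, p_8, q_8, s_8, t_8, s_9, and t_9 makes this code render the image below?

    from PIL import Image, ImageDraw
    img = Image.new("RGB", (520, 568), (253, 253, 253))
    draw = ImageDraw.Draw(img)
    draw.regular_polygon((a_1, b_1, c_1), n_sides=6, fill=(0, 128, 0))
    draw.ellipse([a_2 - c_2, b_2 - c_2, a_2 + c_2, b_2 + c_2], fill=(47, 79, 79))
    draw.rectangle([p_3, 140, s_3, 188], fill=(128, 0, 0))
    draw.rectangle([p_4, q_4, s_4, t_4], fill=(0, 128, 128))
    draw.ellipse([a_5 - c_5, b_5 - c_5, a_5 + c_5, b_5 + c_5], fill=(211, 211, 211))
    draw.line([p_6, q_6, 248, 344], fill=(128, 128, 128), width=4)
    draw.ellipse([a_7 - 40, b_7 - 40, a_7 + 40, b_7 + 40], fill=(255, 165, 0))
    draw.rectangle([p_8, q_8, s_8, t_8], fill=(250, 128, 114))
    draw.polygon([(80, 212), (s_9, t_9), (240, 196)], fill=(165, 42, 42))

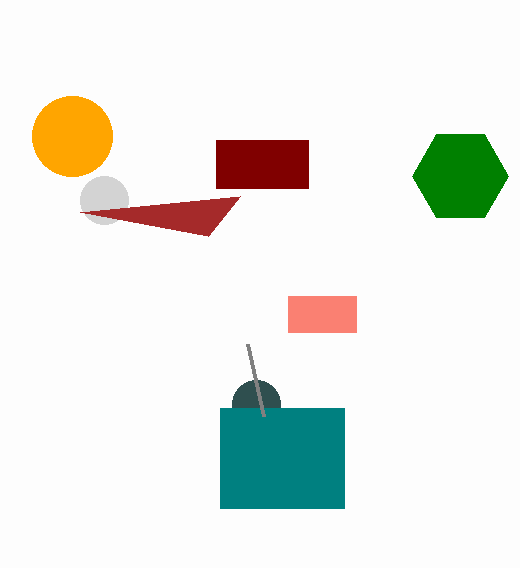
a_1 = 460, b_1 = 176, c_1 = 48, a_2 = 256, b_2 = 404, c_2 = 24, p_3 = 216, s_3 = 308, p_4 = 220, q_4 = 408, s_4 = 344, t_4 = 508, a_5 = 104, b_5 = 200, c_5 = 24, p_6 = 264, q_6 = 416, a_7 = 72, b_7 = 136, p_8 = 288, q_8 = 296, s_8 = 356, t_8 = 332, s_9 = 208, t_9 = 236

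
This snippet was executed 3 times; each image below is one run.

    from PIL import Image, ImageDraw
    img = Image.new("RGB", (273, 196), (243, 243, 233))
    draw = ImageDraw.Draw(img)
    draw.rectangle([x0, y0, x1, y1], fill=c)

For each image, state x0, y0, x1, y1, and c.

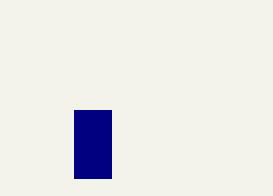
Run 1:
x0 = 74; y0 = 110; x1 = 111; y1 = 178; c = 'navy'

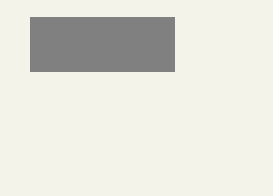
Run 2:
x0 = 30; y0 = 17; x1 = 174; y1 = 71; c = 'gray'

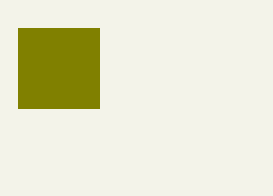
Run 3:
x0 = 18, y0 = 28, x1 = 99, y1 = 108, c = 'olive'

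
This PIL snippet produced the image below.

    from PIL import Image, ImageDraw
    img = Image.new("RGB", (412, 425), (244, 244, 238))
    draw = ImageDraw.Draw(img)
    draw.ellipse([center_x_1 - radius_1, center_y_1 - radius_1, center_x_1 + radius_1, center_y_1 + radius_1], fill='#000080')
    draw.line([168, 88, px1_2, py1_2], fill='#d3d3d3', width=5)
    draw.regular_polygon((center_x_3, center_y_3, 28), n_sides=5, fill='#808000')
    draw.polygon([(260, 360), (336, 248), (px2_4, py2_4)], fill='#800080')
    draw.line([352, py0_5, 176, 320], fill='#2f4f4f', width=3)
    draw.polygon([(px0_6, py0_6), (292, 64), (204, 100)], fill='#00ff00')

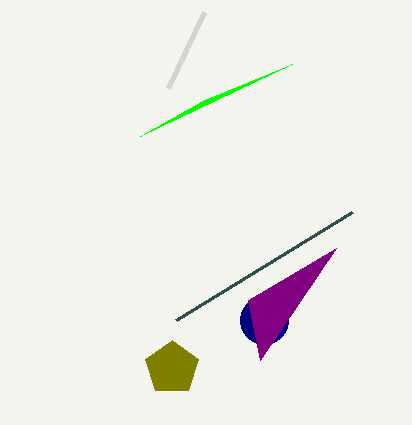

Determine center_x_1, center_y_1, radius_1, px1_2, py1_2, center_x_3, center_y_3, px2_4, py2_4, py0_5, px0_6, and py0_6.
center_x_1 = 264
center_y_1 = 320
radius_1 = 24
px1_2 = 204
py1_2 = 12
center_x_3 = 172
center_y_3 = 368
px2_4 = 248
py2_4 = 300
py0_5 = 212
px0_6 = 140
py0_6 = 136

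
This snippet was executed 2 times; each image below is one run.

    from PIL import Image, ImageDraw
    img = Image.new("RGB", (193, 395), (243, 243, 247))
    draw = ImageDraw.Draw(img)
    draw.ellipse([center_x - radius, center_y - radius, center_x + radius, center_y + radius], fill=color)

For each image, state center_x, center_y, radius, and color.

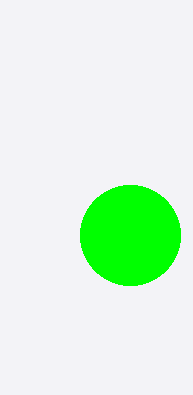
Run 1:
center_x = 130, center_y = 235, radius = 50, color = 'lime'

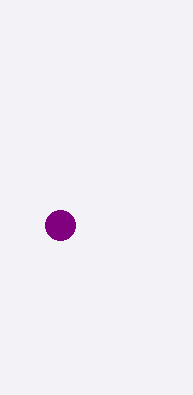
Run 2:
center_x = 60; center_y = 225; radius = 15; color = 'purple'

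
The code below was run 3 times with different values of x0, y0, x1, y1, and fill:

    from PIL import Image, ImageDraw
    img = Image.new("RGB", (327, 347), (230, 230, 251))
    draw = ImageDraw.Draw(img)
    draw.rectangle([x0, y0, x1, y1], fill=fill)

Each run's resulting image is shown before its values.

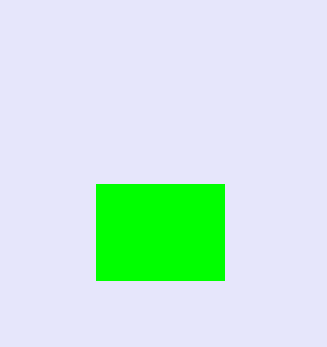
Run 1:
x0 = 96; y0 = 184; x1 = 224; y1 = 280; fill = 'lime'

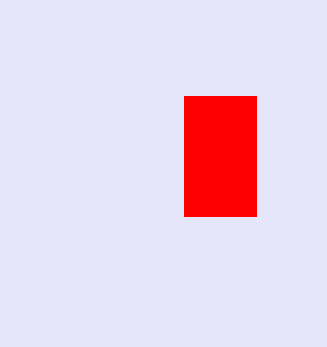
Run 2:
x0 = 184; y0 = 96; x1 = 256; y1 = 216; fill = 'red'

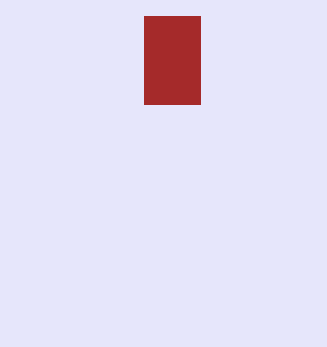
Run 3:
x0 = 144; y0 = 16; x1 = 200; y1 = 104; fill = 'brown'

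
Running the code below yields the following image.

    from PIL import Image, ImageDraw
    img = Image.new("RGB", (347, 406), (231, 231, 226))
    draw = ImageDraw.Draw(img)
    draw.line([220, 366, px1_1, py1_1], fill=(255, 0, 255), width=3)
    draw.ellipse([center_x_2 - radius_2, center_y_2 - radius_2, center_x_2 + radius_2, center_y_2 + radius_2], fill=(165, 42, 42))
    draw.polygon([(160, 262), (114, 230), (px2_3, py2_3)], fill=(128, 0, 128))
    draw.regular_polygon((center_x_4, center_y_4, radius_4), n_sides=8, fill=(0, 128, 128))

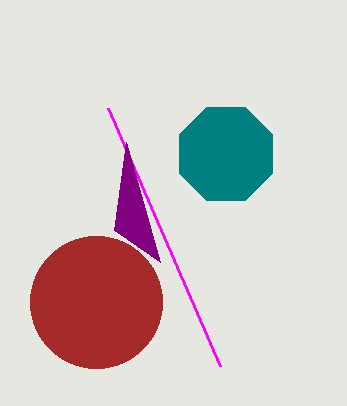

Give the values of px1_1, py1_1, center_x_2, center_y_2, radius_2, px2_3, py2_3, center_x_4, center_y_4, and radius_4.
px1_1 = 108; py1_1 = 108; center_x_2 = 96; center_y_2 = 302; radius_2 = 66; px2_3 = 126; py2_3 = 142; center_x_4 = 226; center_y_4 = 154; radius_4 = 50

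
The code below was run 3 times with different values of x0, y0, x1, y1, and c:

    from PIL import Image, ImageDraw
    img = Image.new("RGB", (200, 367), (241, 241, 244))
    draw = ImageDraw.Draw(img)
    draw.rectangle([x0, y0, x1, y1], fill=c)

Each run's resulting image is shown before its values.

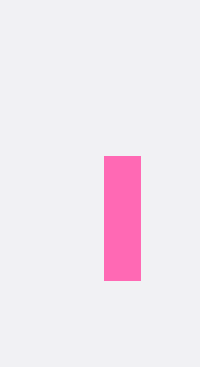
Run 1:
x0 = 104
y0 = 156
x1 = 140
y1 = 280
c = 'hotpink'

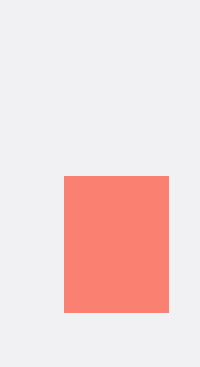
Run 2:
x0 = 64
y0 = 176
x1 = 168
y1 = 312
c = 'salmon'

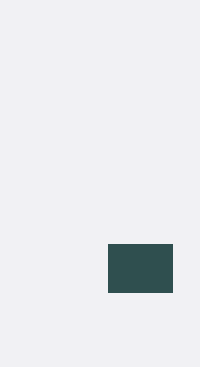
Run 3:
x0 = 108; y0 = 244; x1 = 172; y1 = 292; c = 'darkslategray'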